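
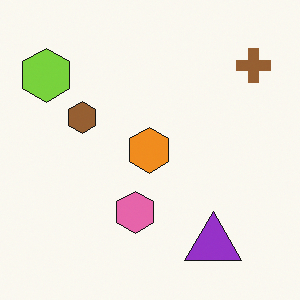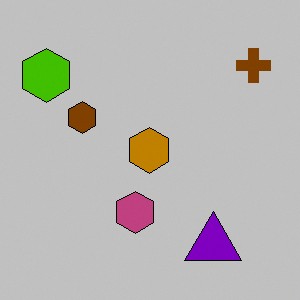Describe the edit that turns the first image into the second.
Aggressively posterized.

Each flat color has snapped to a coarser quantized level — most visibly, the near-white background has dropped to a flat grey.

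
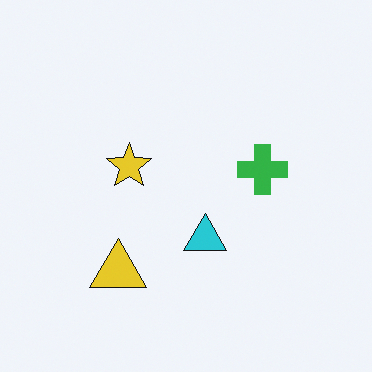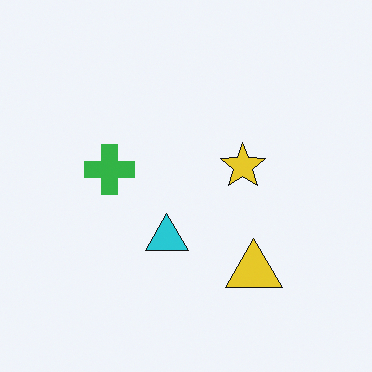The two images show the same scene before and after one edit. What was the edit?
The transformation is: flipped horizontally (left ↔ right).

The green cross is in the right of the first image and the left of the second — shapes on opposite sides of the vertical midline have swapped in a mirror flip.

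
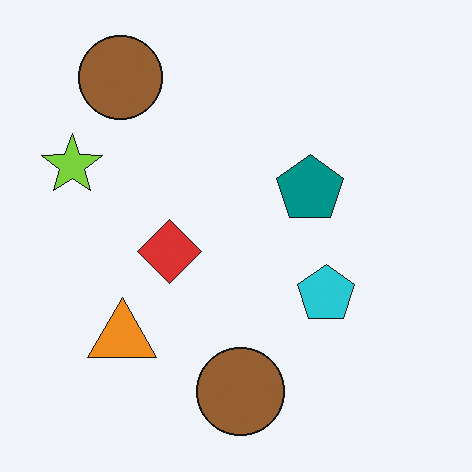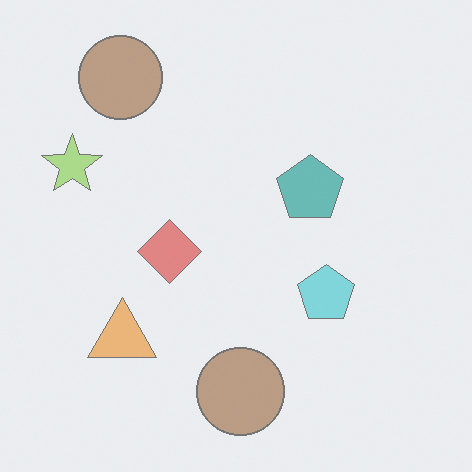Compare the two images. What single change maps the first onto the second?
The second image is the first washed out (contrast reduced).

Tones are pushed toward mid-grey across the whole image — a global contrast change.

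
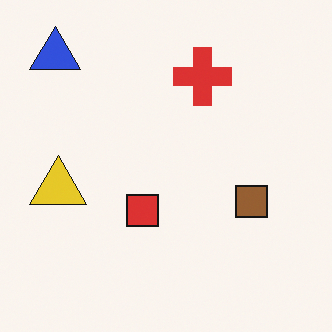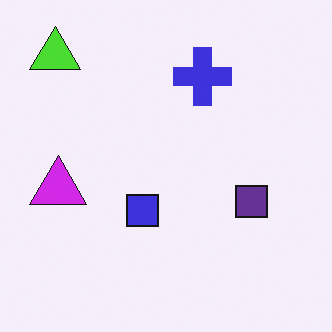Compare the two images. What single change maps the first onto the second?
The transformation is: hue-shifted through roughly half the color wheel.

Every shape's color has rotated by the same amount around the hue wheel — a uniform hue shift.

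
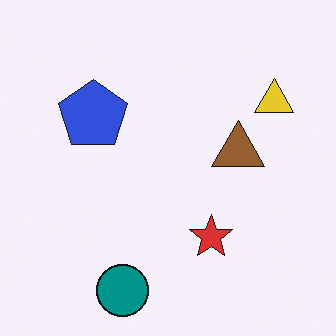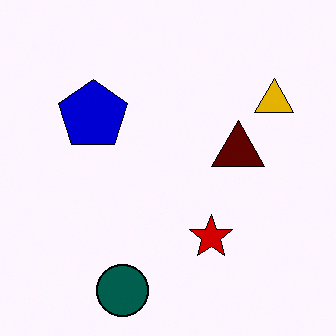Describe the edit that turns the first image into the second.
It was boosted in contrast.

Tones are pushed away from mid-grey across the whole image — a global contrast change.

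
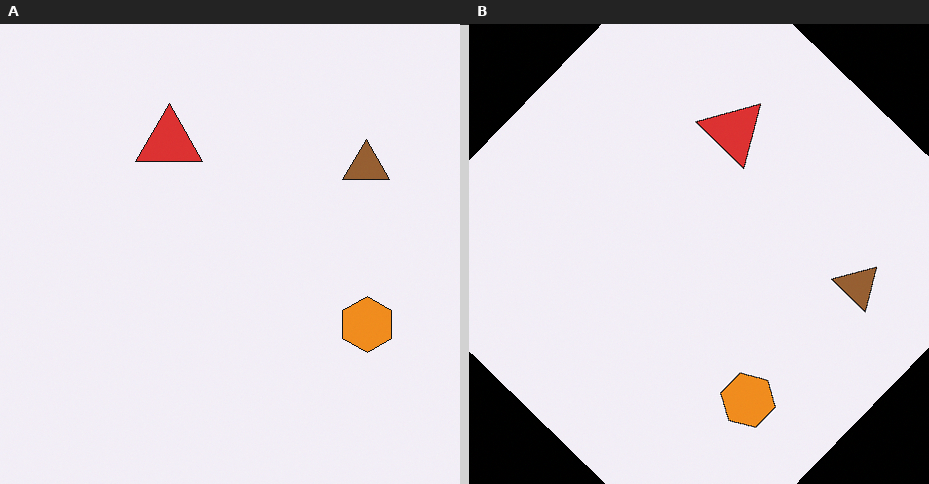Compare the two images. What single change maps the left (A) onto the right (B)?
Rotated clockwise by a large amount — several tens of degrees.

Every shape is tilted by the same angle and the image corners show triangular fill wedges — a whole-image rotation by a non-right angle.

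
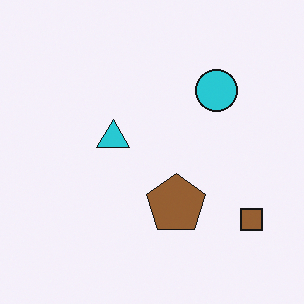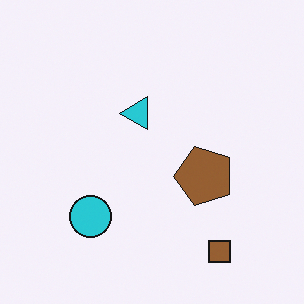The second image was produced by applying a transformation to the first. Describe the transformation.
It was transposed (reflected across the top-left ↔ bottom-right diagonal).

Shapes have swapped their row and column positions — what was in the top-right is now in the bottom-left — a diagonal reflection.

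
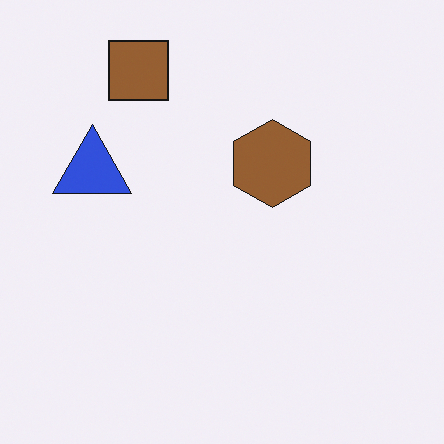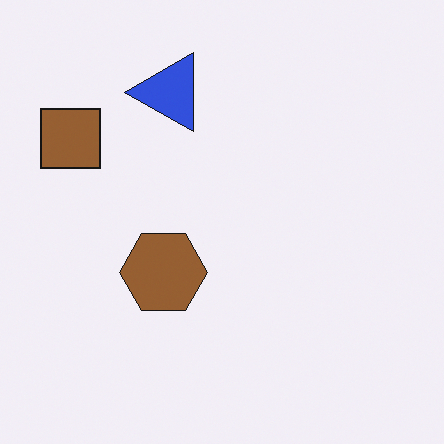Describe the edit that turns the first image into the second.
The transformation is: transposed (reflected across the top-left ↔ bottom-right diagonal).

Shapes have swapped their row and column positions — what was in the top-right is now in the bottom-left — a diagonal reflection.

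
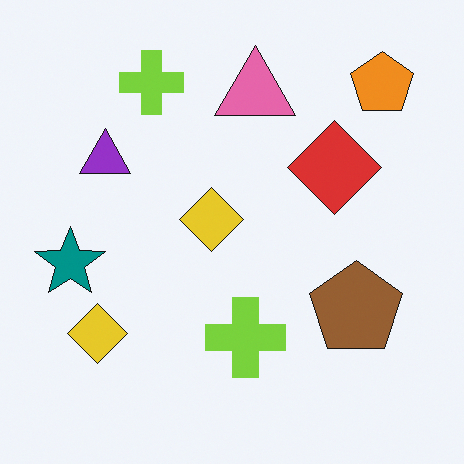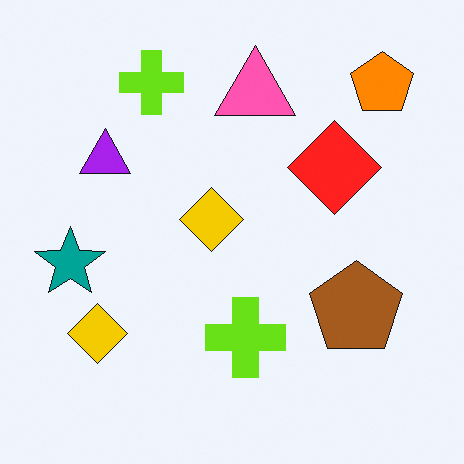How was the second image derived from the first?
Slightly oversaturated.

All colors are more vivid — a global saturation change.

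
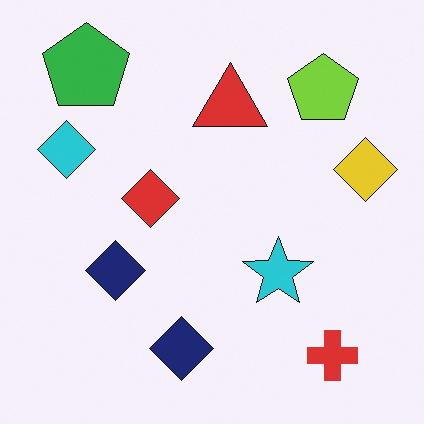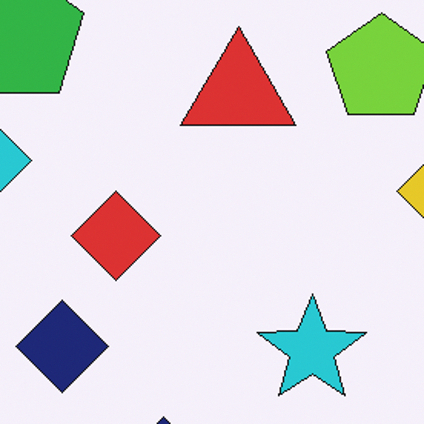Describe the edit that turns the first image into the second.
The image was cropped slightly and scaled back up.

The visible shapes are larger and the field of view is narrower; shapes near the original edges may be partly or wholly outside the frame — a crop-and-rescale.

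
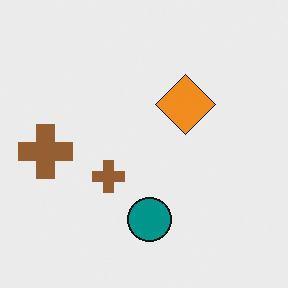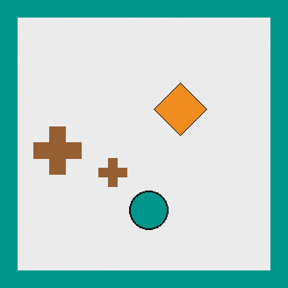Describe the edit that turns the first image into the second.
Framed with a teal border.

A solid teal frame runs around the edge of the second image, with the content slightly shrunk inside it.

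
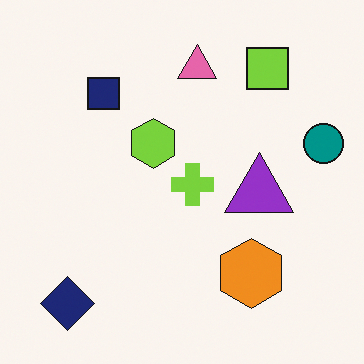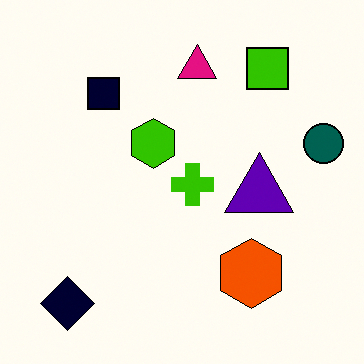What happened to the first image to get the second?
The transformation is: given much higher contrast.

Tones are pushed away from mid-grey across the whole image — a global contrast change.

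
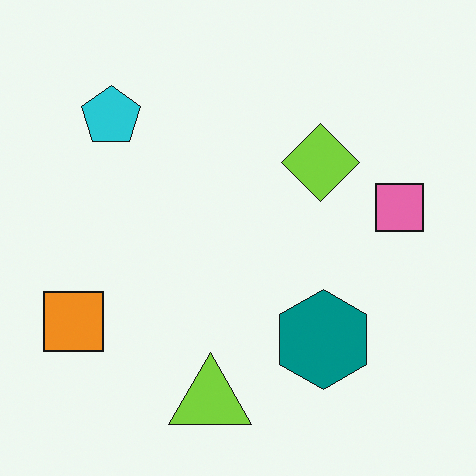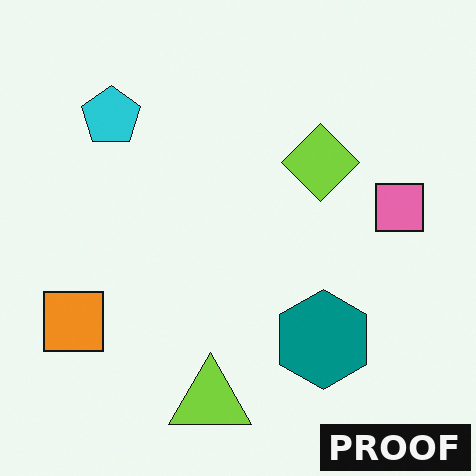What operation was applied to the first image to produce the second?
Watermarked with the text "PROOF" in the lower-right corner.

A dark label reading "PROOF" appears in the lower-right corner.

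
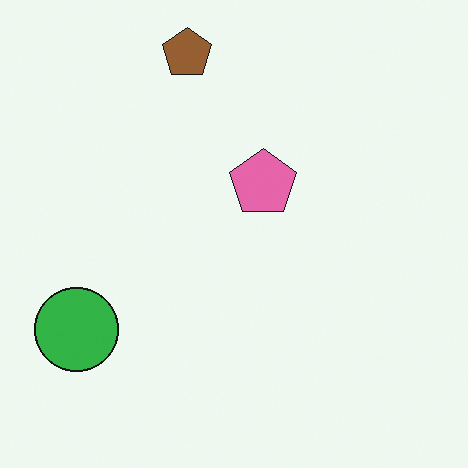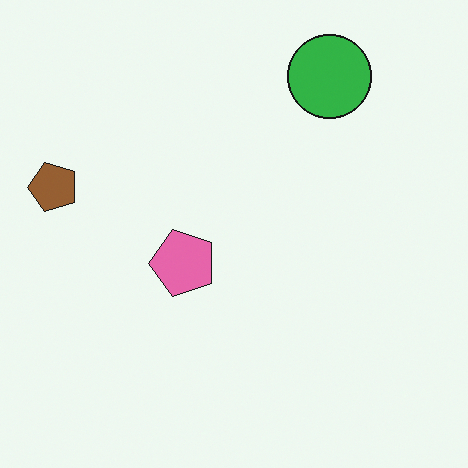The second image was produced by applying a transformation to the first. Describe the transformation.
The transformation is: transposed (reflected across the top-left ↔ bottom-right diagonal).

Shapes have swapped their row and column positions — what was in the top-right is now in the bottom-left — a diagonal reflection.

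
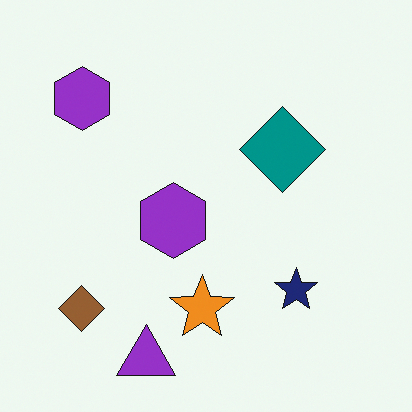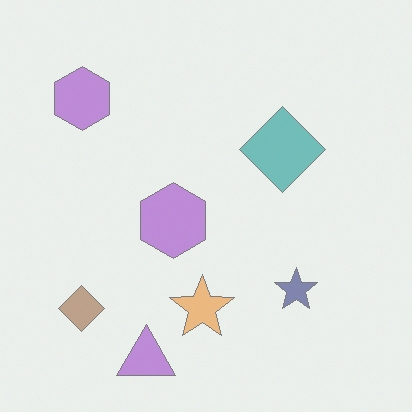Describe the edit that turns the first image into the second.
The transformation is: washed out (contrast reduced).

Tones are pushed toward mid-grey across the whole image — a global contrast change.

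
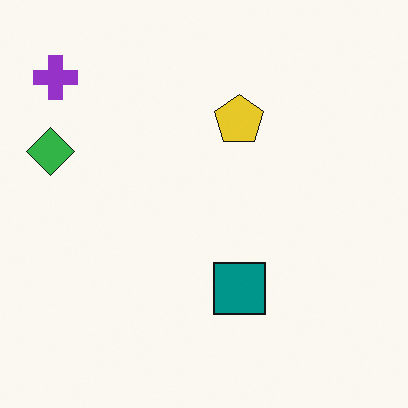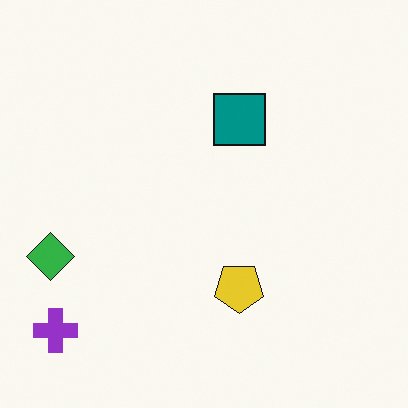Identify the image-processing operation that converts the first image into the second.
It was flipped vertically (top ↔ bottom).

The purple cross is in the top-left of the first image and the bottom-left of the second — shapes on opposite sides of the horizontal midline have swapped in a mirror flip.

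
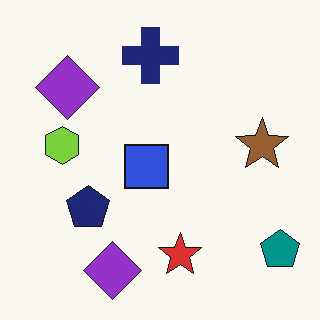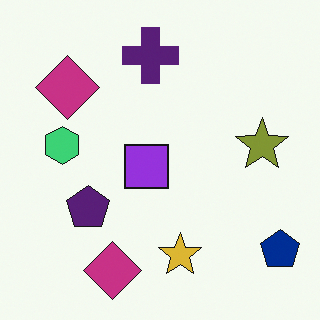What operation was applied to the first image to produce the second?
This is the original image hue-shifted slightly.

Every shape's color has rotated by the same amount around the hue wheel — a uniform hue shift.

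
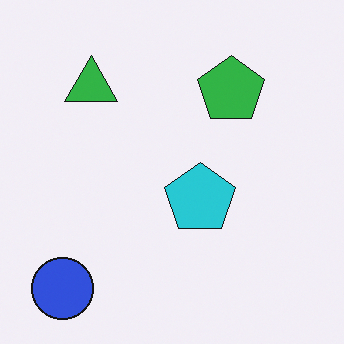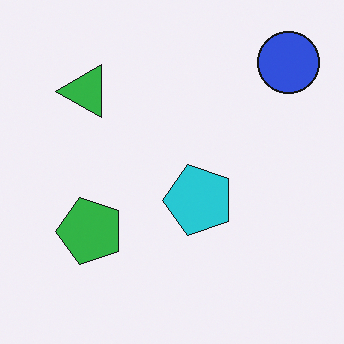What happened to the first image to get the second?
The second image is the first transposed (reflected across the top-left ↔ bottom-right diagonal).

Shapes have swapped their row and column positions — what was in the top-right is now in the bottom-left — a diagonal reflection.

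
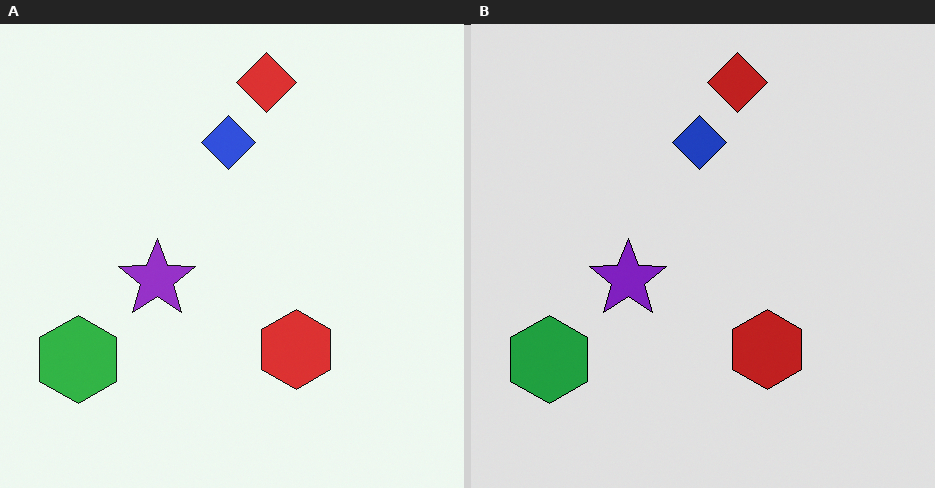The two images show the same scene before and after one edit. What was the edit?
Posterized to a reduced palette.

Each flat color has snapped to a coarser quantized level — most visibly, the near-white background has dropped to a flat grey.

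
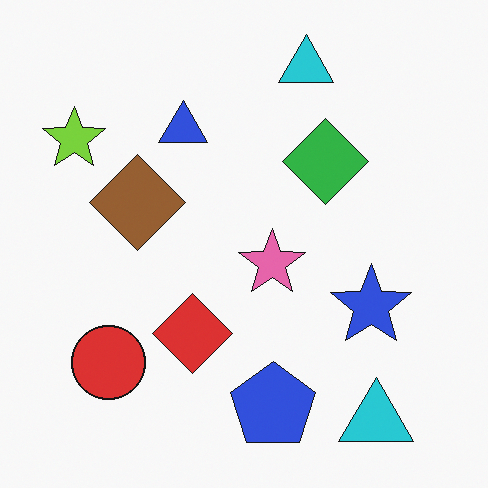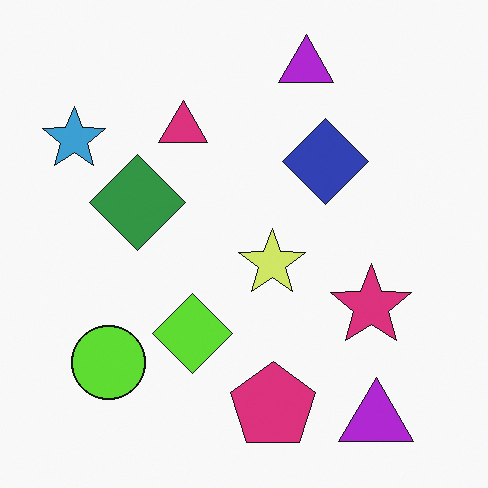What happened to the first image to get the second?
The second image is the first hue-shifted through roughly a third of the color wheel.

Every shape's color has rotated by the same amount around the hue wheel — a uniform hue shift.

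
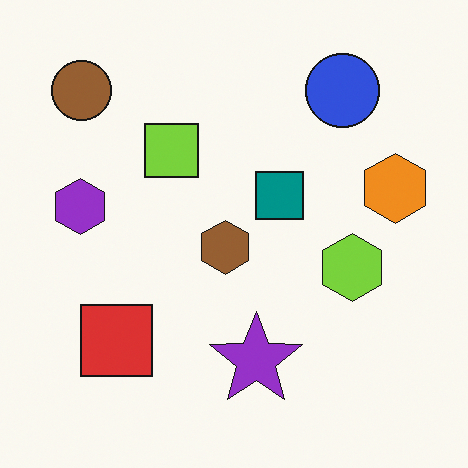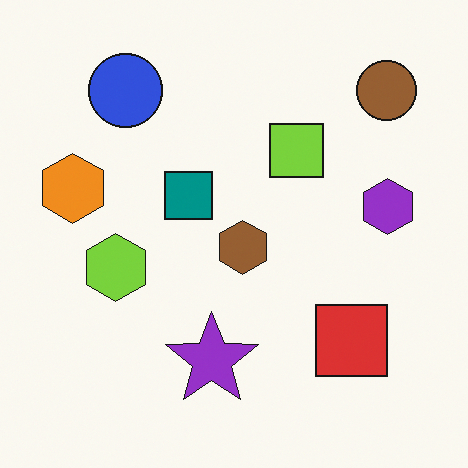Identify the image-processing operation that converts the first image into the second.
This is the original image flipped horizontally (left ↔ right).

The orange hexagon is in the right of the first image and the left of the second — shapes on opposite sides of the vertical midline have swapped in a mirror flip.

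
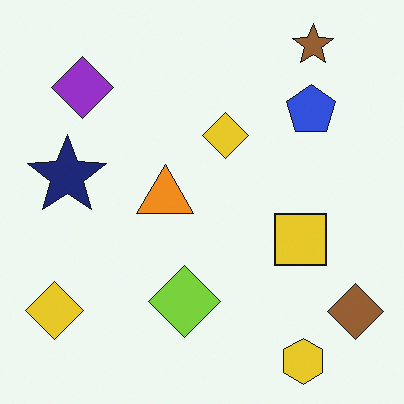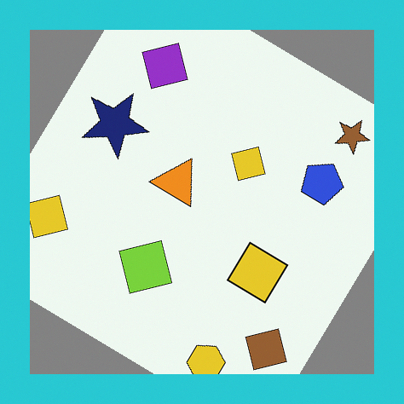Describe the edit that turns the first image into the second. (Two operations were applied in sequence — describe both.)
The image was rotated clockwise by a large amount — several tens of degrees, then framed with a cyan border.

Every shape is tilted by the same angle and the image corners show triangular fill wedges — a whole-image rotation by a non-right angle. A solid cyan frame runs around the edge of the second image, with the content slightly shrunk inside it.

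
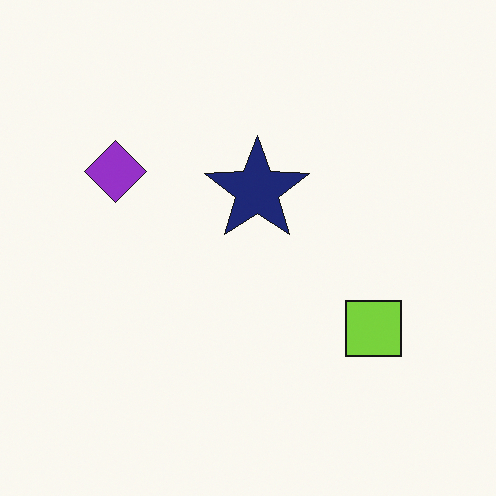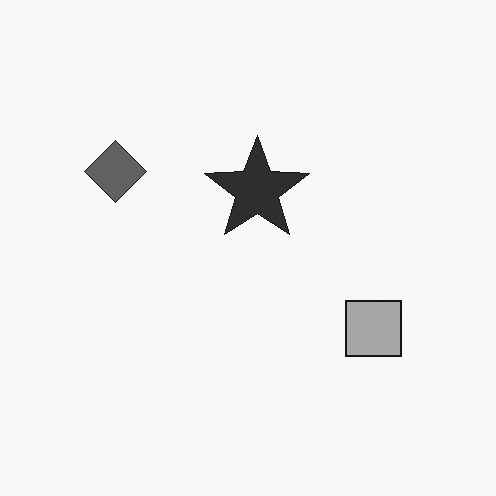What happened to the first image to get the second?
The second image is the first converted to grayscale.

All color is removed — every shape is now a shade of grey.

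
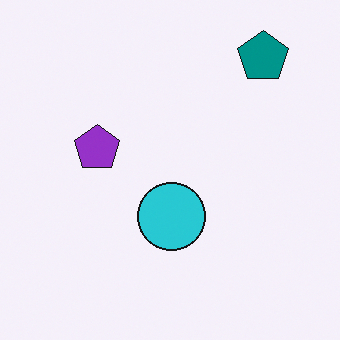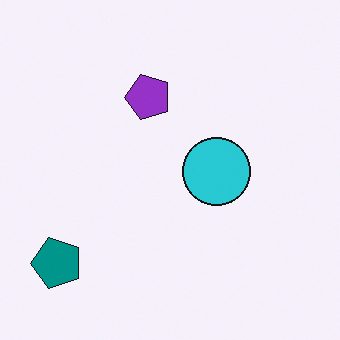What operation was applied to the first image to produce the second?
The image was transposed (reflected across the top-left ↔ bottom-right diagonal).

Shapes have swapped their row and column positions — what was in the top-right is now in the bottom-left — a diagonal reflection.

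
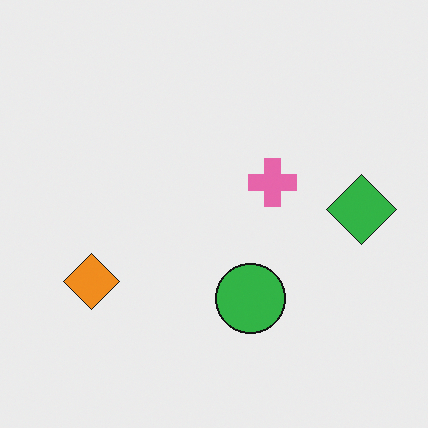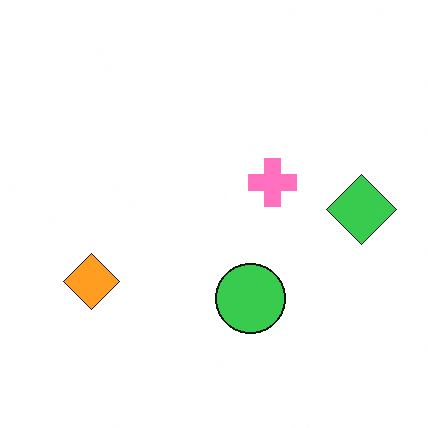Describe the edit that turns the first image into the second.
It was slightly brightened.

Every pixel — background and shapes alike — is uniformly brightened.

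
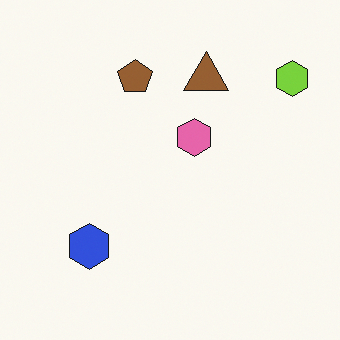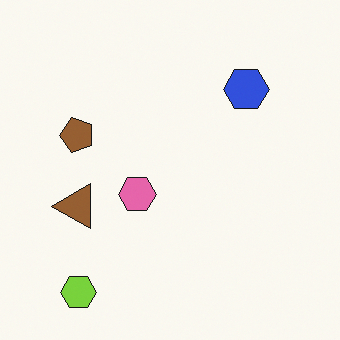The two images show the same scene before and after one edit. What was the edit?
The image was transposed (reflected across the top-left ↔ bottom-right diagonal).

Shapes have swapped their row and column positions — what was in the top-right is now in the bottom-left — a diagonal reflection.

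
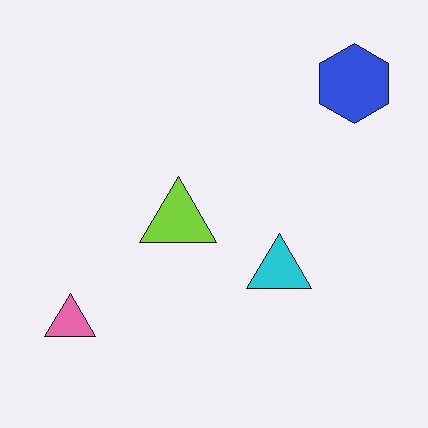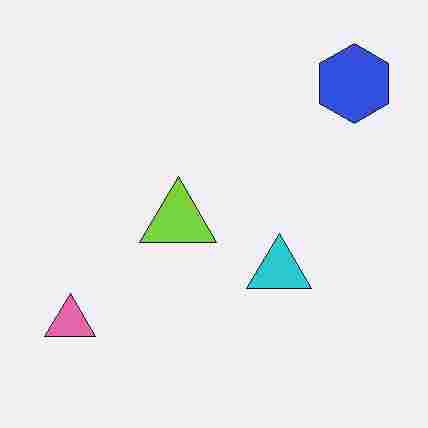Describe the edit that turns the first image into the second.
This is the original image heavily JPEG-compressed with obvious blocking artifacts.

Blocky 8×8 compression artifacts appear around shape edges and the flat background shows ringing — characteristic JPEG degradation.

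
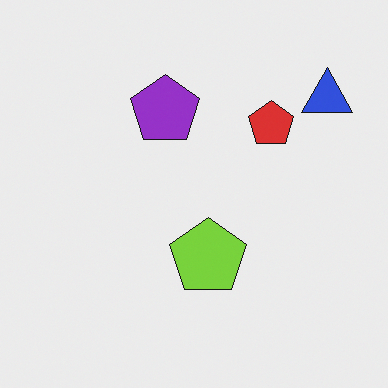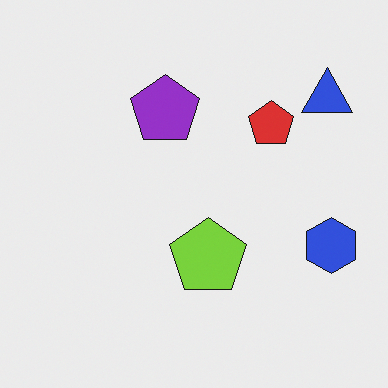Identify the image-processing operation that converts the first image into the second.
The transformation is: overlaid with an additional blue hexagon.

A blue hexagon appears in the second image that is absent from the first.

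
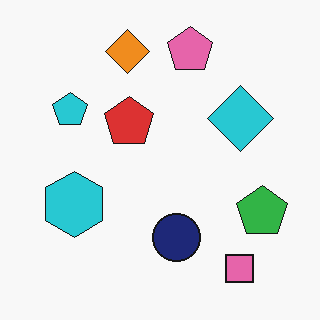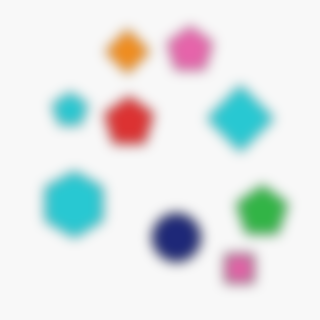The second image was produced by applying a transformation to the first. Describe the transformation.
It was strongly gaussian-blurred.

Shape edges and outlines are uniformly softened across the whole image.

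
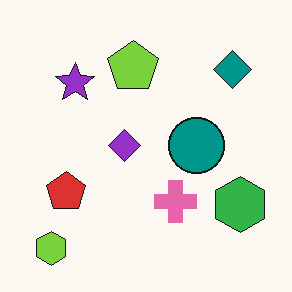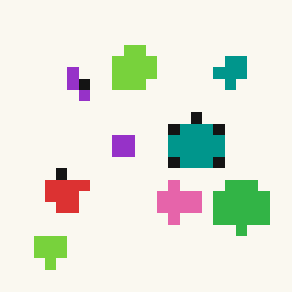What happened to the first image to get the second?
It was heavily pixelated into large blocks.

Shapes are reduced to large square blocks; fine edges and outlines are lost — a downscale-then-upscale (mosaic) effect.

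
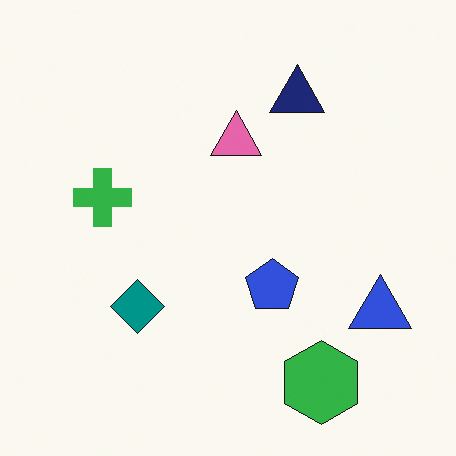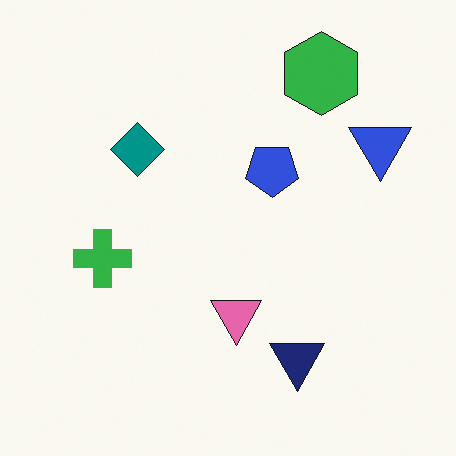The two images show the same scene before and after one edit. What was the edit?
This is the original image flipped vertically (top ↔ bottom).

The green hexagon is in the bottom-right of the first image and the top-right of the second — shapes on opposite sides of the horizontal midline have swapped in a mirror flip.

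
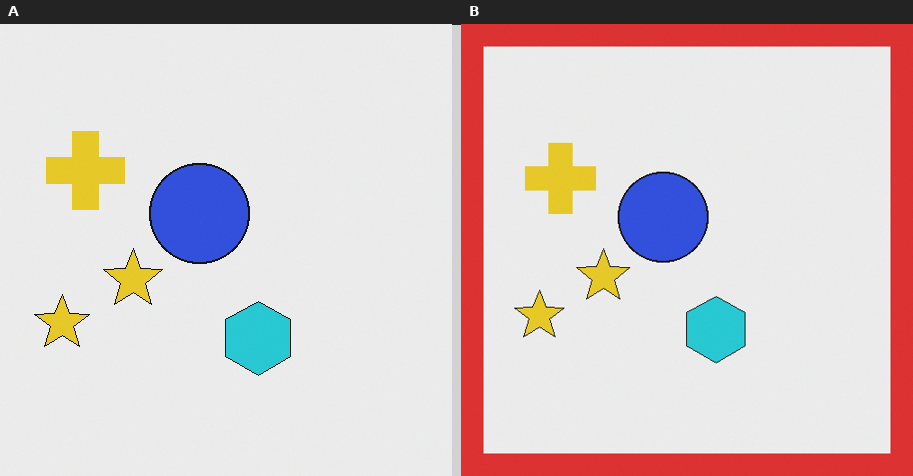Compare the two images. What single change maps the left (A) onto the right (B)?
The right (B) image is the left (A) framed with a red border.

A solid red frame runs around the edge of the right (B) image, with the content slightly shrunk inside it.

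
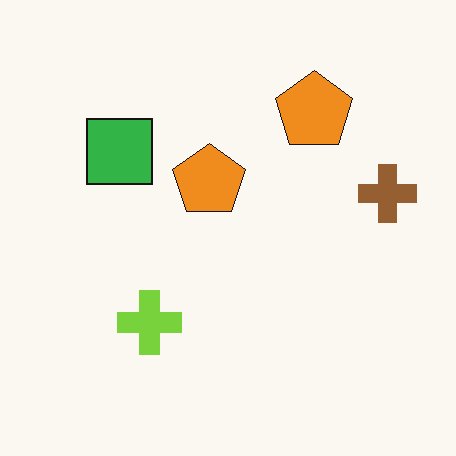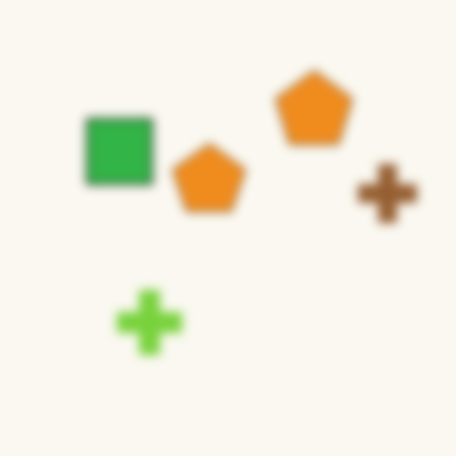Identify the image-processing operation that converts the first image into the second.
The second image is the first strongly gaussian-blurred.

Shape edges and outlines are uniformly softened across the whole image.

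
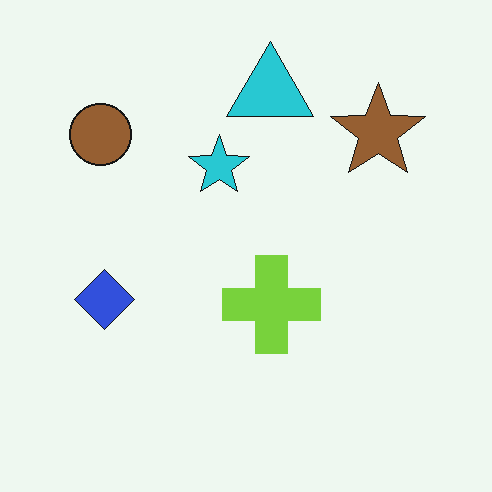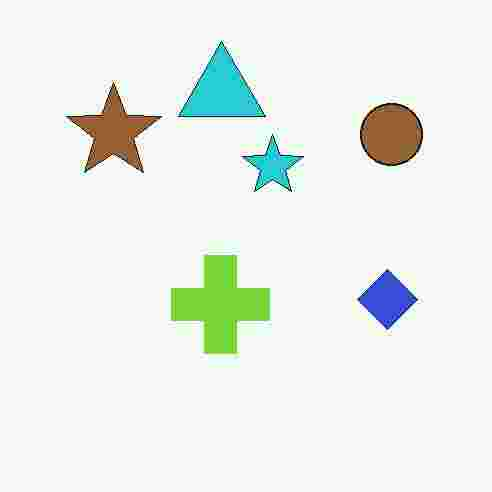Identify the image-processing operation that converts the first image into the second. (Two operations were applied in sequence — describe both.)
It was flipped horizontally (left ↔ right), then degraded with heavy JPEG compression.

The brown circle is in the top-left of the first image and the top-right of the second — shapes on opposite sides of the vertical midline have swapped in a mirror flip. Blocky 8×8 compression artifacts appear around shape edges and the flat background shows ringing — characteristic JPEG degradation.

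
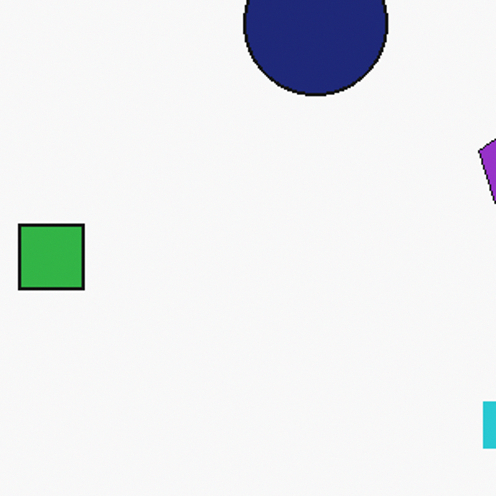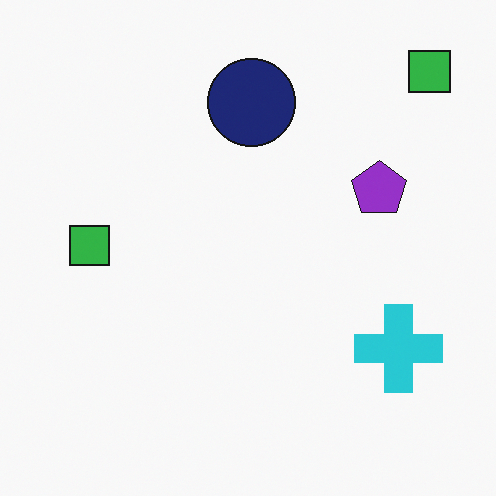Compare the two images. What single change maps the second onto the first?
It was cropped tightly and scaled back up.

The visible shapes are larger and the field of view is narrower; shapes near the original edges may be partly or wholly outside the frame — a crop-and-rescale.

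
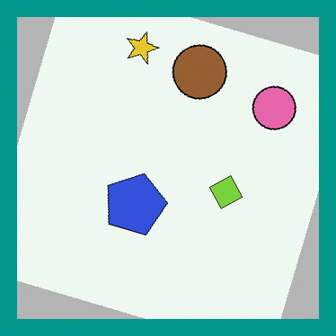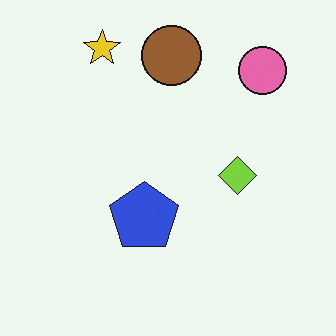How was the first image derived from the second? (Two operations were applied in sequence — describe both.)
This is the original image rotated clockwise by a moderate amount, then framed with a teal border.

Every shape is tilted by the same angle and the image corners show triangular fill wedges — a whole-image rotation by a non-right angle. A solid teal frame runs around the edge of the first image, with the content slightly shrunk inside it.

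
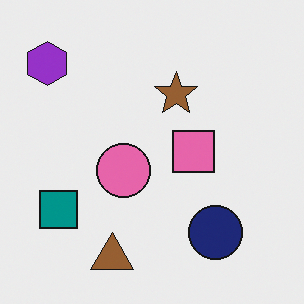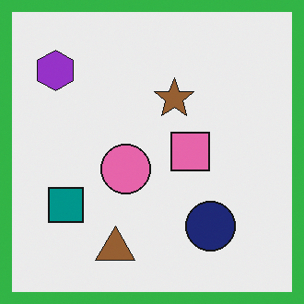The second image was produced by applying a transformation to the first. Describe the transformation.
The image was framed with a green border.

A solid green frame runs around the edge of the second image, with the content slightly shrunk inside it.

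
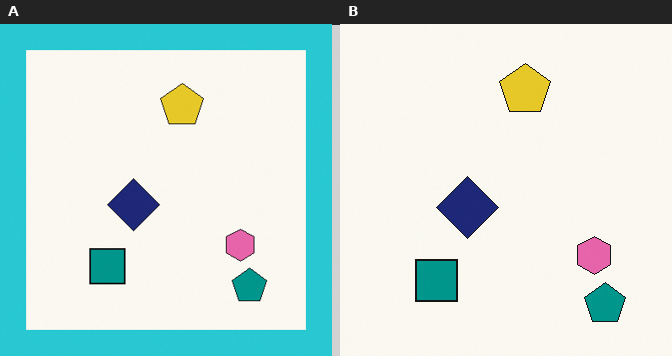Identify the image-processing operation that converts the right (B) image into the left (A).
The left (A) image is the right (B) framed with a cyan border.

A solid cyan frame runs around the edge of the left (A) image, with the content slightly shrunk inside it.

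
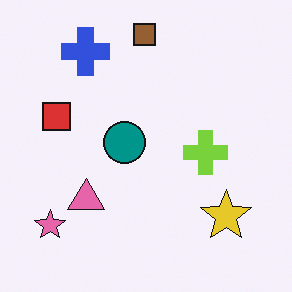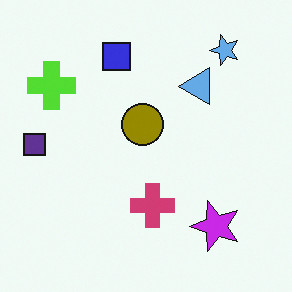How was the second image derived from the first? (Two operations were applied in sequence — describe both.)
It was hue-shifted through roughly half the color wheel, then transposed (reflected across the top-left ↔ bottom-right diagonal).

Every shape's color has rotated by the same amount around the hue wheel — a uniform hue shift. Shapes have swapped their row and column positions — what was in the top-right is now in the bottom-left — a diagonal reflection.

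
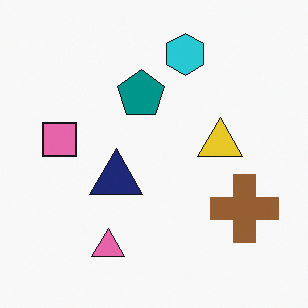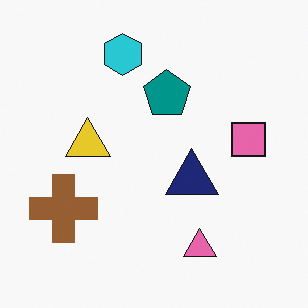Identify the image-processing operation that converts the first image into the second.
It was flipped horizontally (left ↔ right).

The pink square is in the left of the first image and the right of the second — shapes on opposite sides of the vertical midline have swapped in a mirror flip.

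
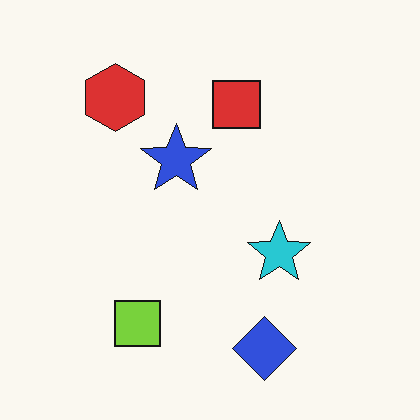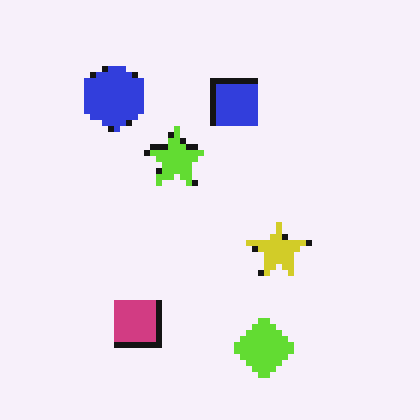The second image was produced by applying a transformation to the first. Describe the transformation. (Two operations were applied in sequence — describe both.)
The image was pixelated into visible square blocks, then hue-shifted through roughly half the color wheel.

Shapes are reduced to large square blocks; fine edges and outlines are lost — a downscale-then-upscale (mosaic) effect. Every shape's color has rotated by the same amount around the hue wheel — a uniform hue shift.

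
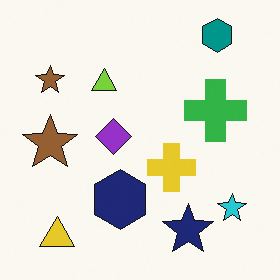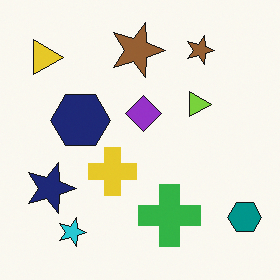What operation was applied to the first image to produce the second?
This is the original image rotated 90° clockwise.

The teal hexagon sits in the top-right of the first image and the bottom-right of the second — consistent with a whole-image 90° clockwise rotation.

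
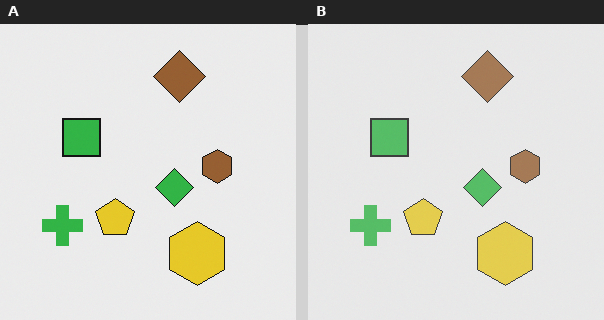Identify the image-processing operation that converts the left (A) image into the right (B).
Given slightly reduced contrast.

Tones are pushed toward mid-grey across the whole image — a global contrast change.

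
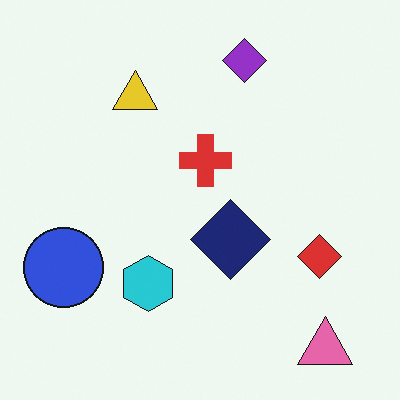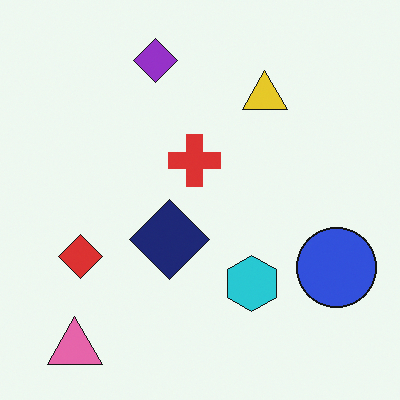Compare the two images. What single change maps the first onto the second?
The image was flipped horizontally (left ↔ right).

The blue circle is in the bottom-left of the first image and the bottom-right of the second — shapes on opposite sides of the vertical midline have swapped in a mirror flip.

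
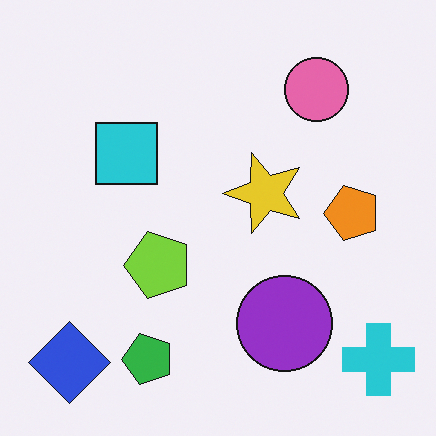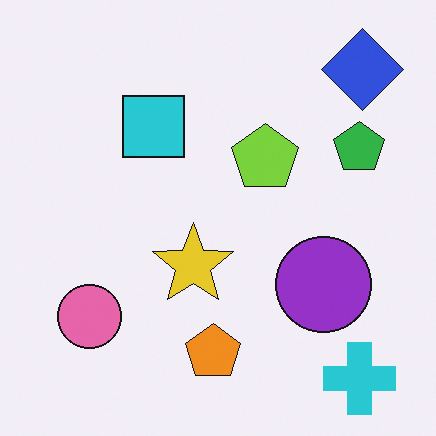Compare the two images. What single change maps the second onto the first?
The image was transposed (reflected across the top-left ↔ bottom-right diagonal).

Shapes have swapped their row and column positions — what was in the top-right is now in the bottom-left — a diagonal reflection.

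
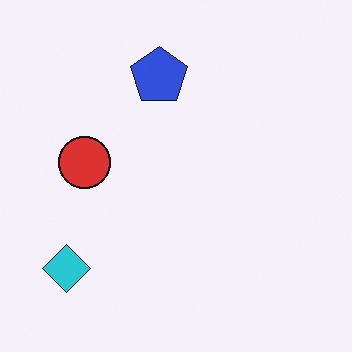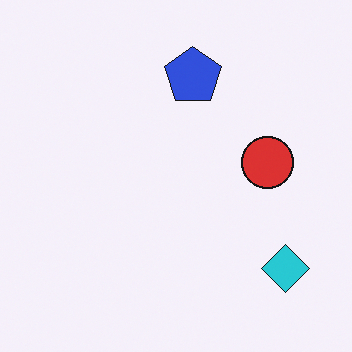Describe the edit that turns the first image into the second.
It was flipped horizontally (left ↔ right).

The cyan diamond is in the bottom-left of the first image and the bottom-right of the second — shapes on opposite sides of the vertical midline have swapped in a mirror flip.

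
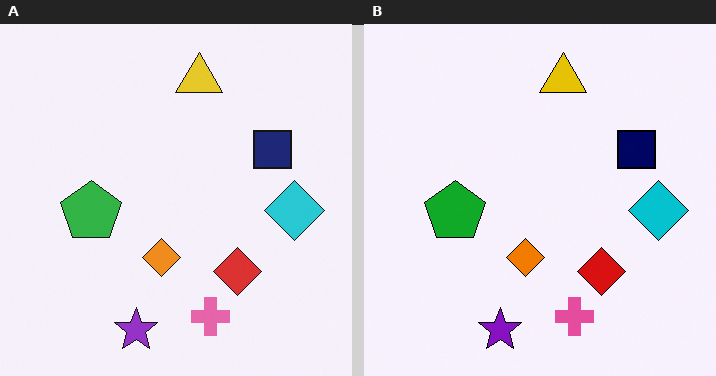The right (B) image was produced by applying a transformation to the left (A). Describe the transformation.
Given slightly increased contrast.

Tones are pushed away from mid-grey across the whole image — a global contrast change.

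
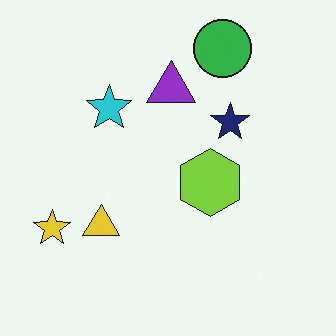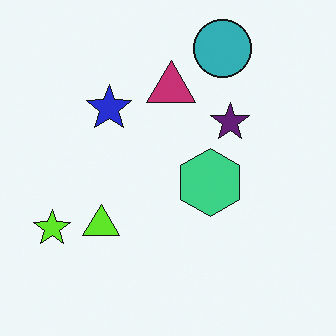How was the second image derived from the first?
The image was hue-shifted by a small amount.

Every shape's color has rotated by the same amount around the hue wheel — a uniform hue shift.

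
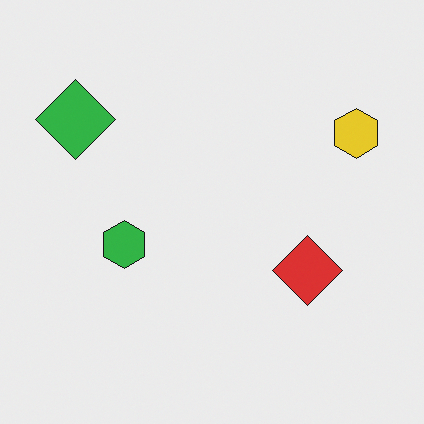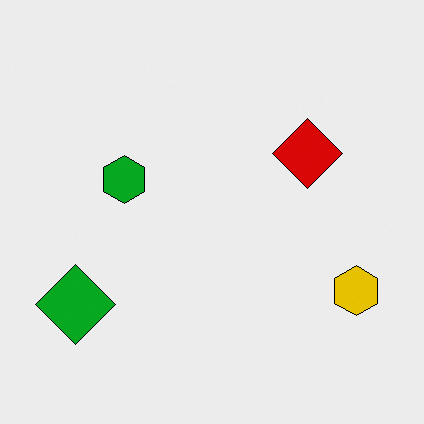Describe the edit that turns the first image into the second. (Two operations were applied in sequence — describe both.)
This is the original image given slightly increased contrast, then flipped vertically (top ↔ bottom).

Tones are pushed away from mid-grey across the whole image — a global contrast change. The green diamond is in the top-left of the first image and the bottom-left of the second — shapes on opposite sides of the horizontal midline have swapped in a mirror flip.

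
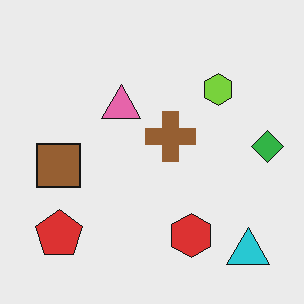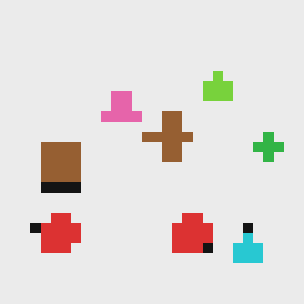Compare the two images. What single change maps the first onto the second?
This is the original image heavily pixelated into large blocks.

Shapes are reduced to large square blocks; fine edges and outlines are lost — a downscale-then-upscale (mosaic) effect.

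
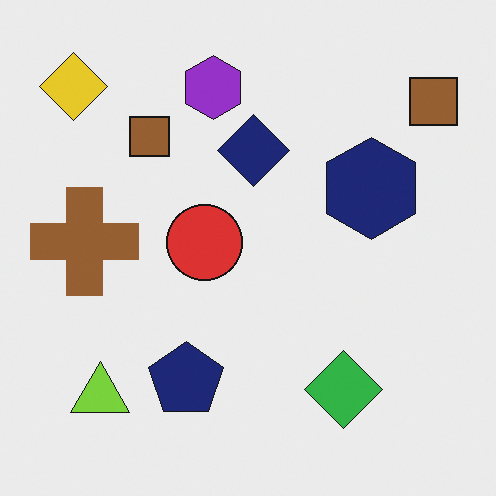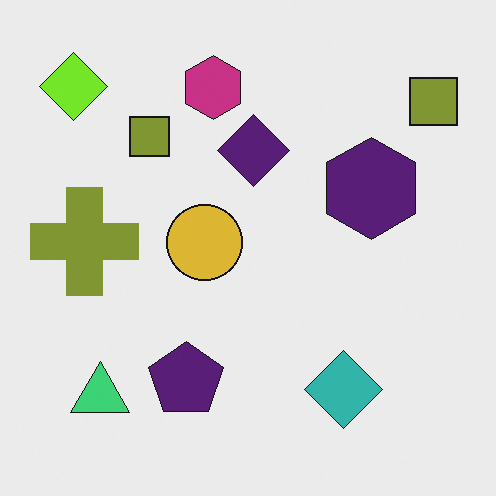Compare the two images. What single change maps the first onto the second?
The transformation is: hue-shifted by a small amount.

Every shape's color has rotated by the same amount around the hue wheel — a uniform hue shift.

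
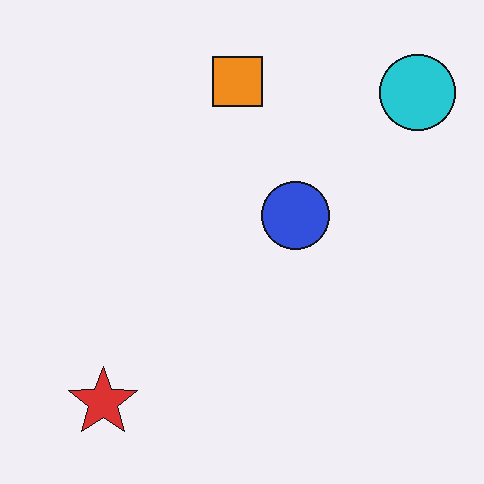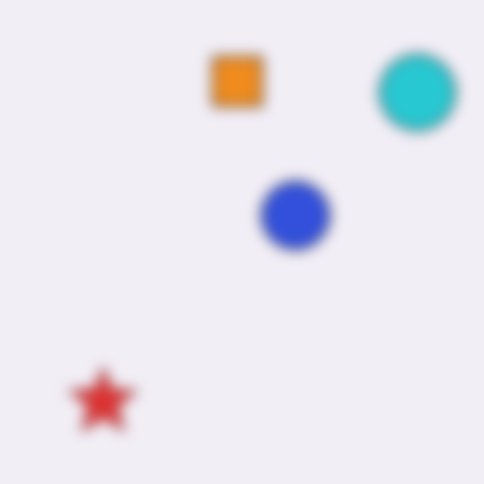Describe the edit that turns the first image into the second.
This is the original image strongly gaussian-blurred.

Shape edges and outlines are uniformly softened across the whole image.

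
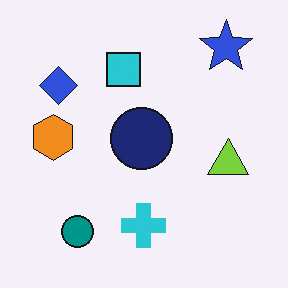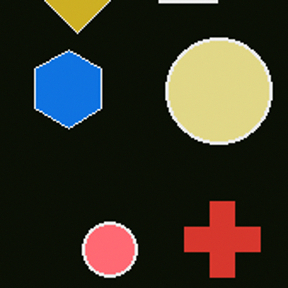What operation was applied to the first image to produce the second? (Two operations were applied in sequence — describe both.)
The second image is the first cropped tightly and scaled back up, then color-inverted (negative).

The visible shapes are larger and the field of view is narrower; shapes near the original edges may be partly or wholly outside the frame — a crop-and-rescale. The light background has become dark and every shape's color is its complement — a photographic negative.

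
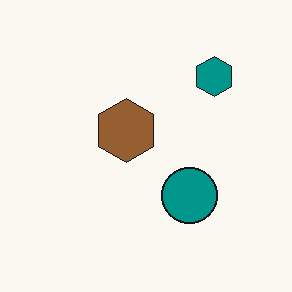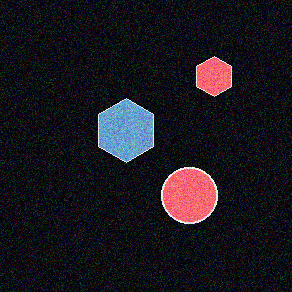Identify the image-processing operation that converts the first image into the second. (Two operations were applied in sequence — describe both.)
The second image is the first color-inverted (negative), then degraded with visible gaussian noise.

The light background has become dark and every shape's color is its complement — a photographic negative. Random speckle covers the whole image, including the flat background.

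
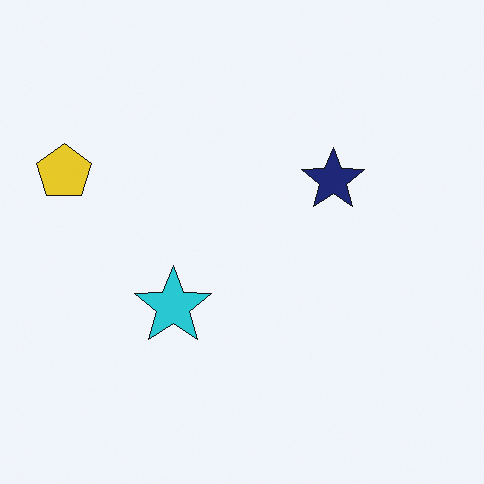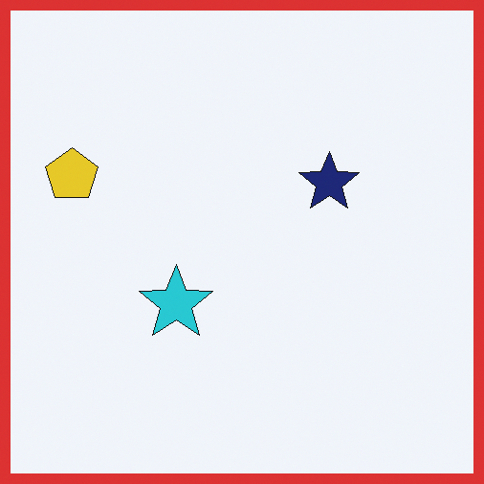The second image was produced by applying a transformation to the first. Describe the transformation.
This is the original image framed with a red border.

A solid red frame runs around the edge of the second image, with the content slightly shrunk inside it.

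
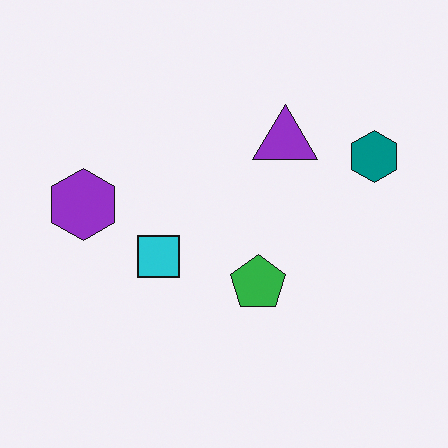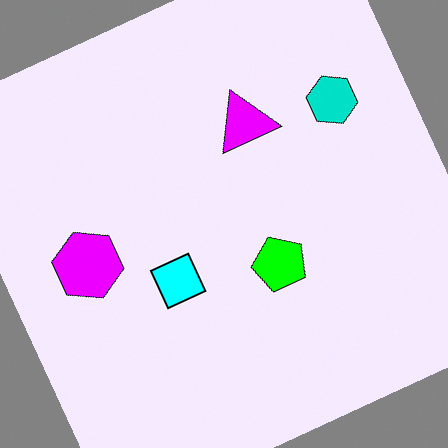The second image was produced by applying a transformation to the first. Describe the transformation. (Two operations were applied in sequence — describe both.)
This is the original image rotated counter-clockwise by a clearly visible amount, then made much more vivid (saturation change).

Every shape is tilted by the same angle and the image corners show triangular fill wedges — a whole-image rotation by a non-right angle. All colors are more vivid — a global saturation change.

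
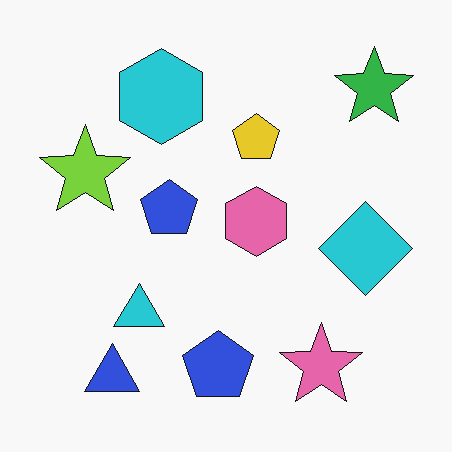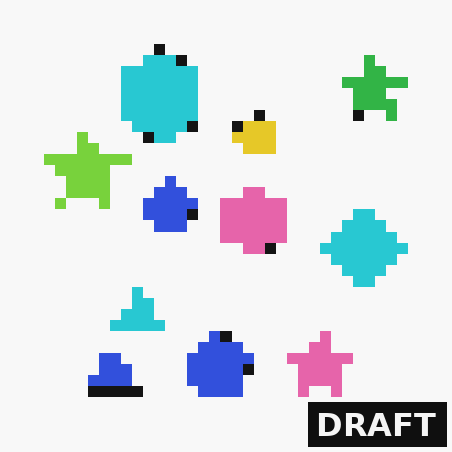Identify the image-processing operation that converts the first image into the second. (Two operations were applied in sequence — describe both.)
This is the original image heavily pixelated into large blocks, then watermarked with the text "DRAFT" in the lower-right corner.

Shapes are reduced to large square blocks; fine edges and outlines are lost — a downscale-then-upscale (mosaic) effect. A dark label reading "DRAFT" appears in the lower-right corner.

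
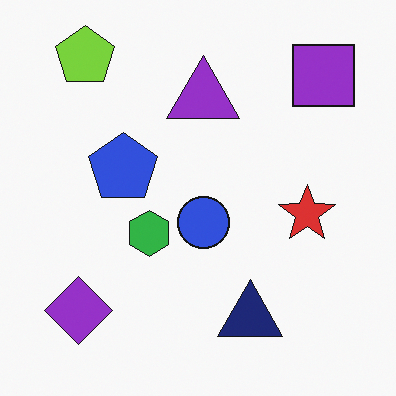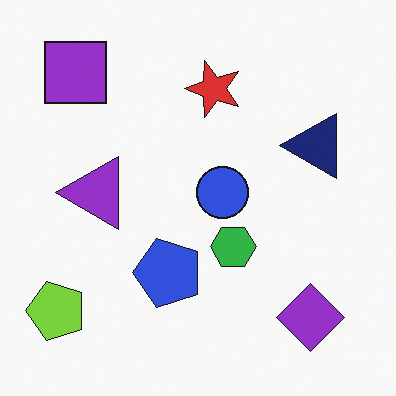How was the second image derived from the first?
Rotated 90° counter-clockwise.

The lime pentagon sits in the top-left of the first image and the bottom-left of the second — consistent with a whole-image 90° counter-clockwise rotation.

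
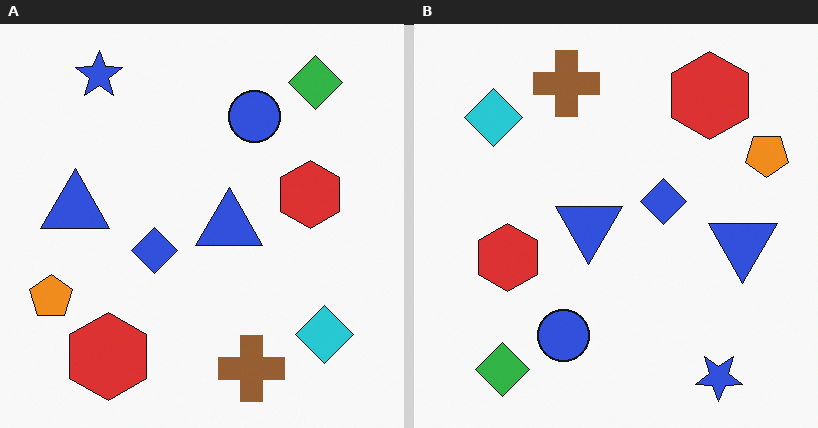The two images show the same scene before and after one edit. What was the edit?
Rotated 180°.

The green diamond sits in the top-right of the left (A) image and the bottom-left of the right (B) — consistent with a whole-image 180° rotation.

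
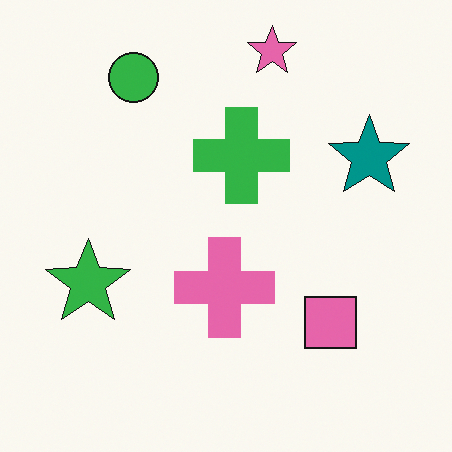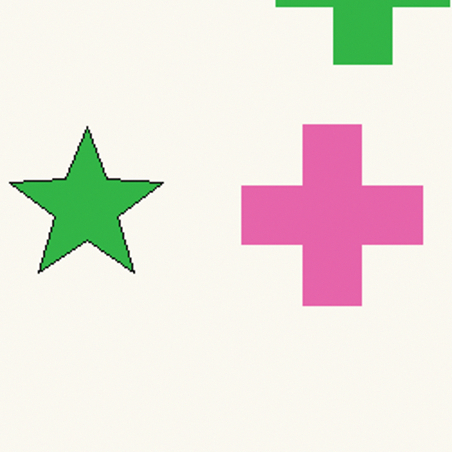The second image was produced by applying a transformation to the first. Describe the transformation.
Cropped tightly and scaled back up.

The visible shapes are larger and the field of view is narrower; shapes near the original edges may be partly or wholly outside the frame — a crop-and-rescale.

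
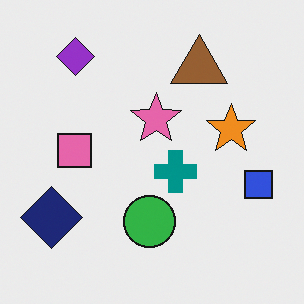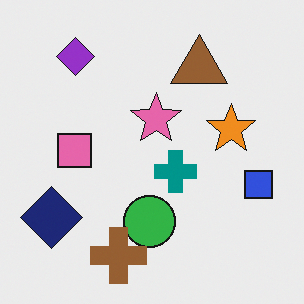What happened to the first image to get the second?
This is the original image overlaid with an additional brown cross.

A brown cross appears in the second image that is absent from the first.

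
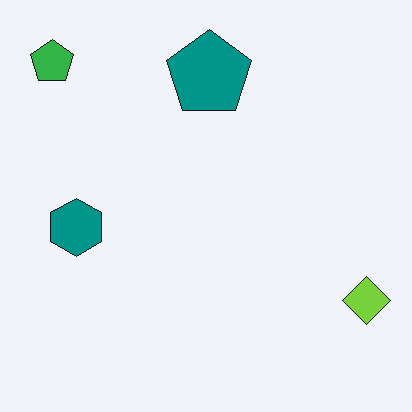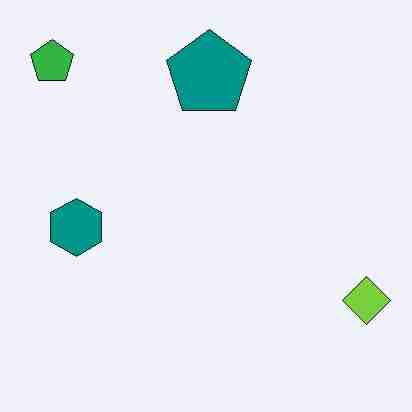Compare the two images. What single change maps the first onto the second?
Degraded with heavy JPEG compression.

Blocky 8×8 compression artifacts appear around shape edges and the flat background shows ringing — characteristic JPEG degradation.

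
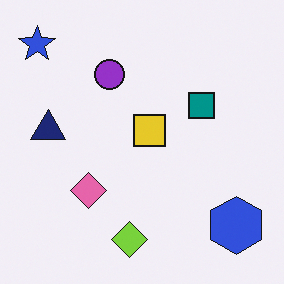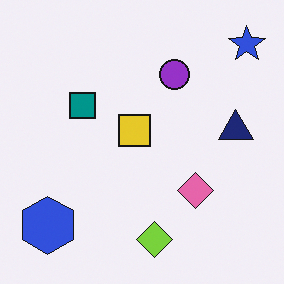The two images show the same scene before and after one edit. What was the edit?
This is the original image flipped horizontally (left ↔ right).

The blue star is in the top-left of the first image and the top-right of the second — shapes on opposite sides of the vertical midline have swapped in a mirror flip.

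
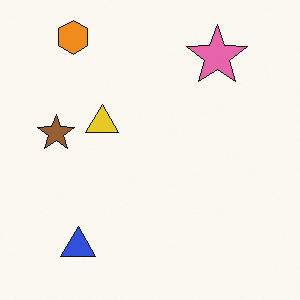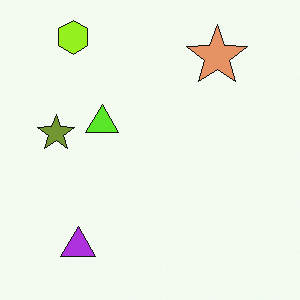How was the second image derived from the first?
The second image is the first hue-shifted by a small amount.

Every shape's color has rotated by the same amount around the hue wheel — a uniform hue shift.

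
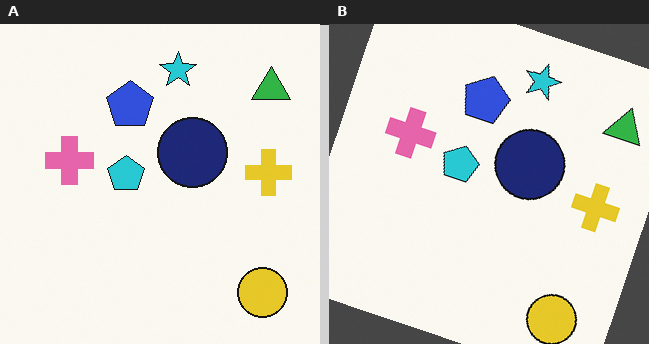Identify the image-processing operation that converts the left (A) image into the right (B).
This is the original image rotated clockwise by a moderate amount.

Every shape is tilted by the same angle and the image corners show triangular fill wedges — a whole-image rotation by a non-right angle.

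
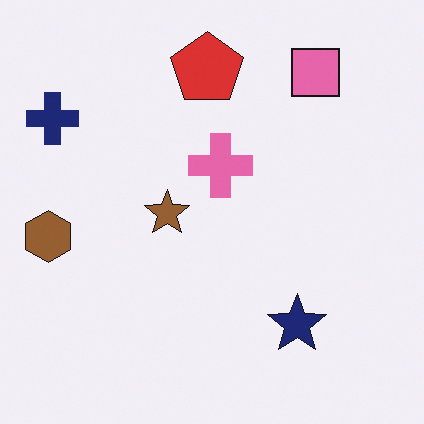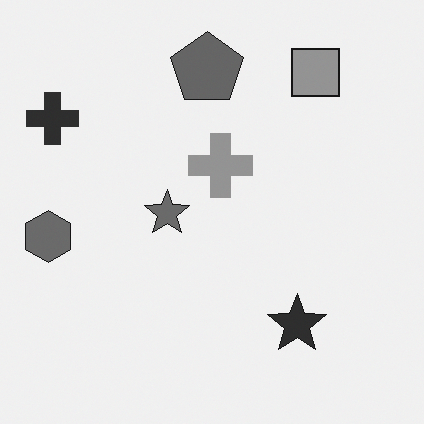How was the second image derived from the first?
Converted to grayscale.

All color is removed — every shape is now a shade of grey.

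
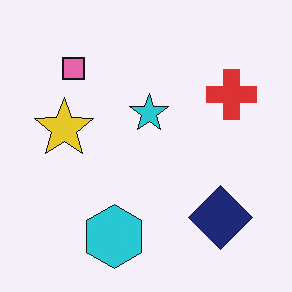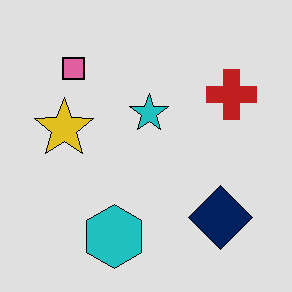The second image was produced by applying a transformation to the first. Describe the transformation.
Posterized to a reduced palette.

Each flat color has snapped to a coarser quantized level — most visibly, the near-white background has dropped to a flat grey.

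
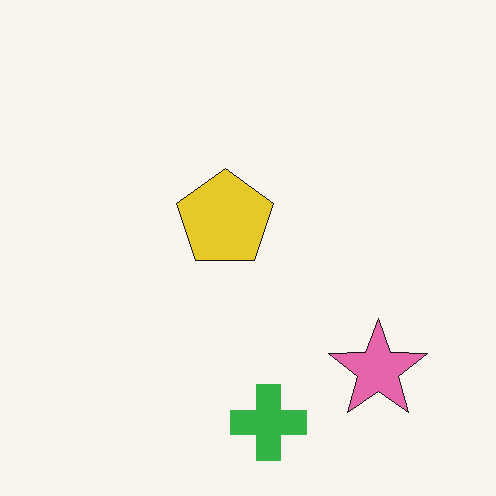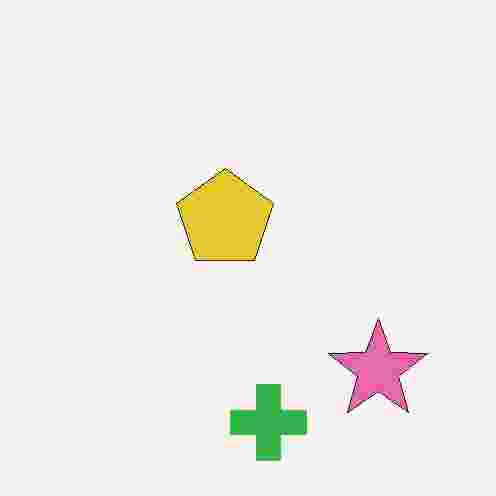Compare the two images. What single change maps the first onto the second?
Degraded with heavy JPEG compression.

Blocky 8×8 compression artifacts appear around shape edges and the flat background shows ringing — characteristic JPEG degradation.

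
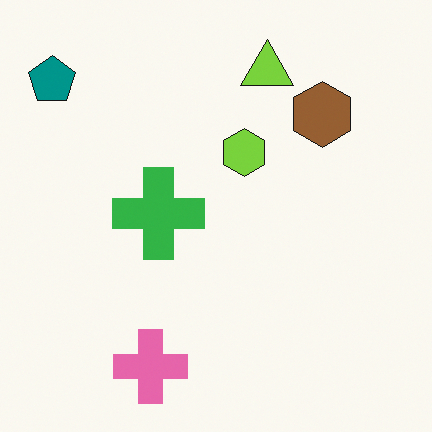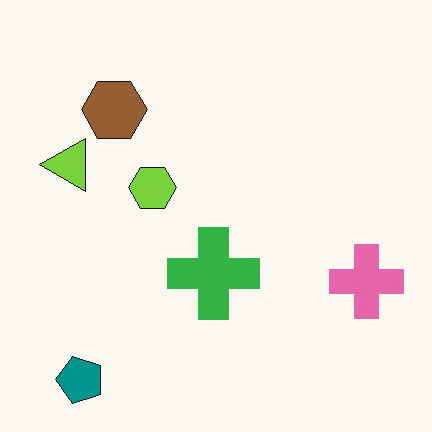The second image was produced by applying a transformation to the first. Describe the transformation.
It was rotated 90° counter-clockwise.

The teal pentagon sits in the top-left of the first image and the bottom-left of the second — consistent with a whole-image 90° counter-clockwise rotation.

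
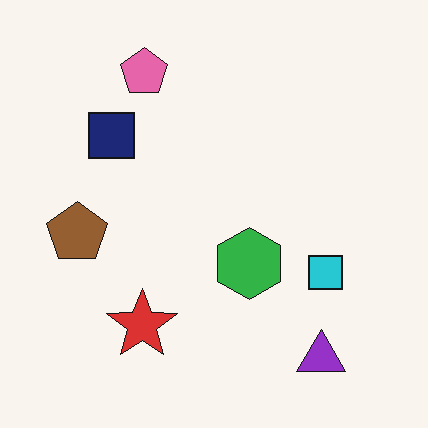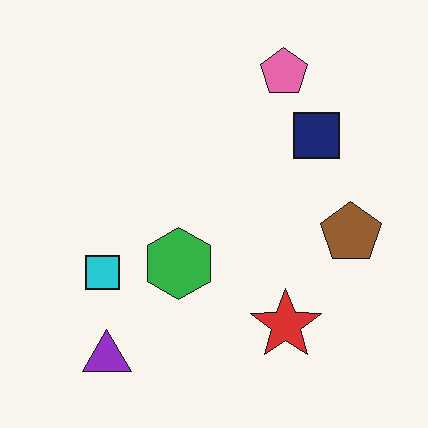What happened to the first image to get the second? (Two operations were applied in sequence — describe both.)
The image was flipped horizontally (left ↔ right), then given moderate JPEG compression.

The brown pentagon is in the left of the first image and the right of the second — shapes on opposite sides of the vertical midline have swapped in a mirror flip. Blocky 8×8 compression artifacts appear around shape edges and the flat background shows ringing — characteristic JPEG degradation.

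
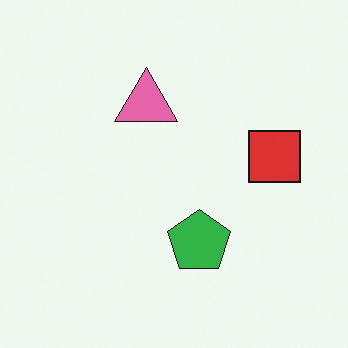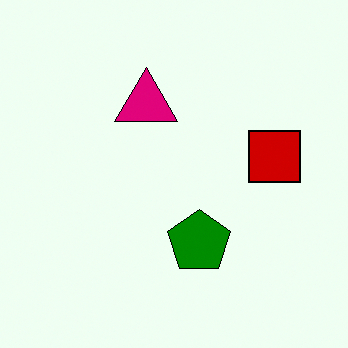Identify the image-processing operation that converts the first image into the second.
The second image is the first given much higher contrast.

Tones are pushed away from mid-grey across the whole image — a global contrast change.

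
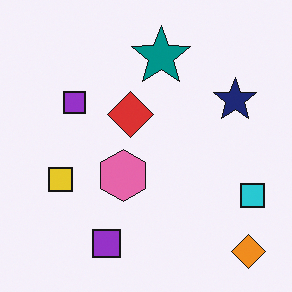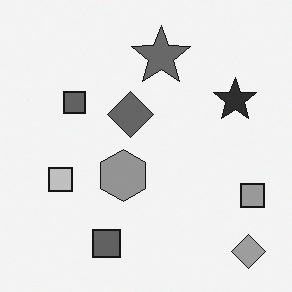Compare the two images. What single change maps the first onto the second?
Converted to grayscale.

All color is removed — every shape is now a shade of grey.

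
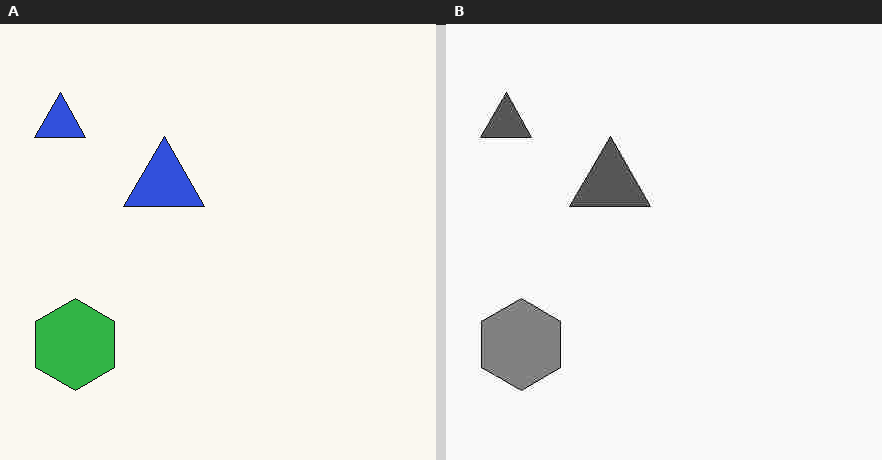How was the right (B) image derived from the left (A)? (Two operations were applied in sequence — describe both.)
Converted to grayscale, then degraded with heavy JPEG compression.

All color is removed — every shape is now a shade of grey. Blocky 8×8 compression artifacts appear around shape edges and the flat background shows ringing — characteristic JPEG degradation.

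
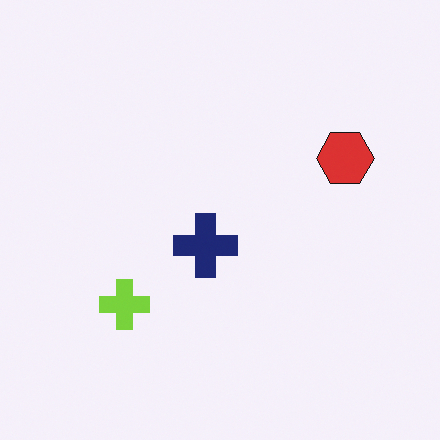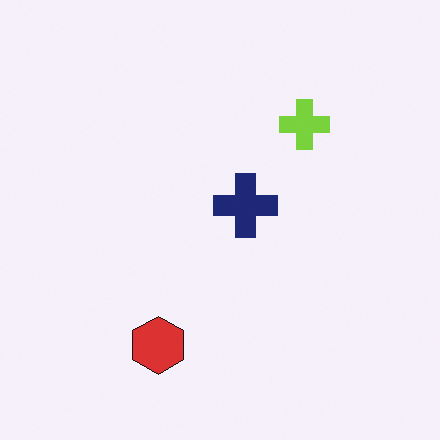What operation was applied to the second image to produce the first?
Transposed (reflected across the top-left ↔ bottom-right diagonal).

Shapes have swapped their row and column positions — what was in the top-right is now in the bottom-left — a diagonal reflection.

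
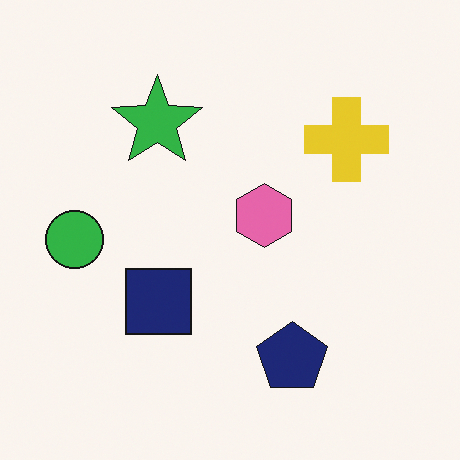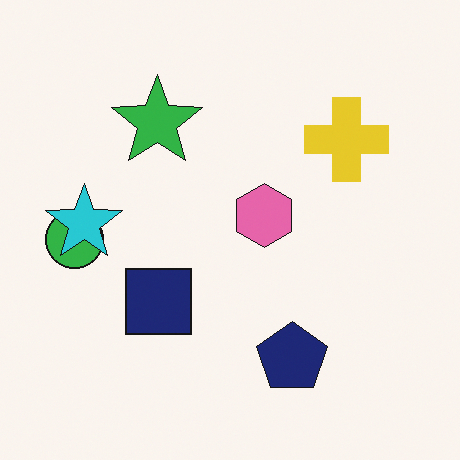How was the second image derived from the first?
The image was overlaid with an additional cyan star.

A cyan star appears in the second image that is absent from the first.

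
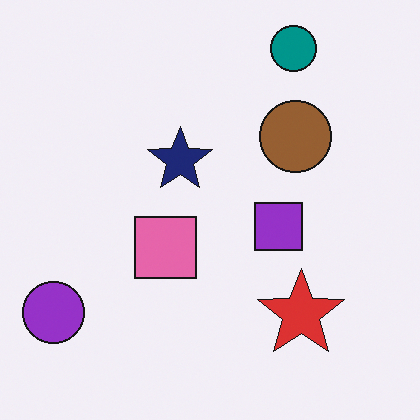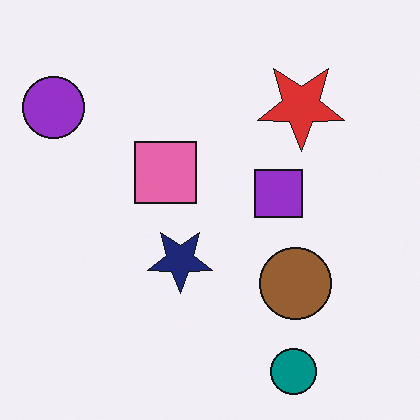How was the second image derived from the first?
The image was flipped vertically (top ↔ bottom).

The teal circle is in the top-right of the first image and the bottom-right of the second — shapes on opposite sides of the horizontal midline have swapped in a mirror flip.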